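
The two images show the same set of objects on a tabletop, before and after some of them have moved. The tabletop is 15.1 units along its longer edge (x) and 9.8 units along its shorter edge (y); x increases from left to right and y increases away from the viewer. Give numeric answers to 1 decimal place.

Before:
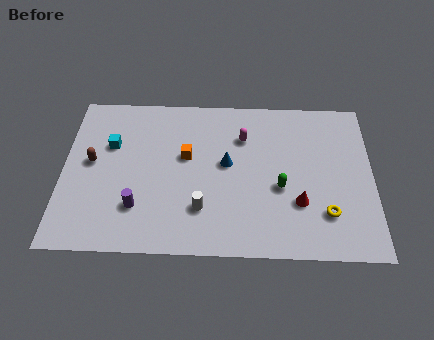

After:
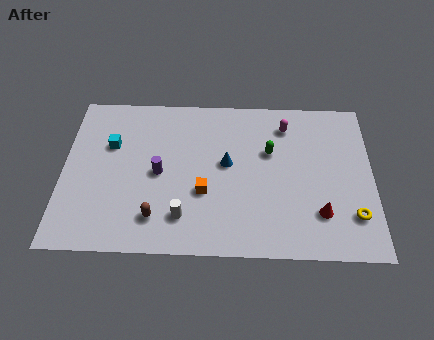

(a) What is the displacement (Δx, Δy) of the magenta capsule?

(2.1, 0.8)

The magenta capsule started near (8.8, 7.1) and ended near (10.9, 7.9).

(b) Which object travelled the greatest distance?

the brown capsule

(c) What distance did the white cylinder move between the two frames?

1.0

The white cylinder was near (6.8, 2.6) before and (5.9, 2.1) after, so it travelled √(0.9² + 0.5²) ≈ 1.0 units.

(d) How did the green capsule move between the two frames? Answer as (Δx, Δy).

(-0.5, 2.2)

The green capsule was at about (10.6, 4.0) and moved to about (10.1, 6.2).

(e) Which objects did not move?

the cyan cube and the blue cone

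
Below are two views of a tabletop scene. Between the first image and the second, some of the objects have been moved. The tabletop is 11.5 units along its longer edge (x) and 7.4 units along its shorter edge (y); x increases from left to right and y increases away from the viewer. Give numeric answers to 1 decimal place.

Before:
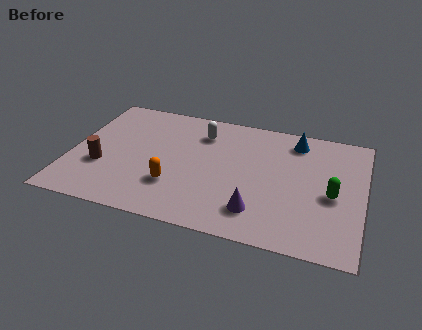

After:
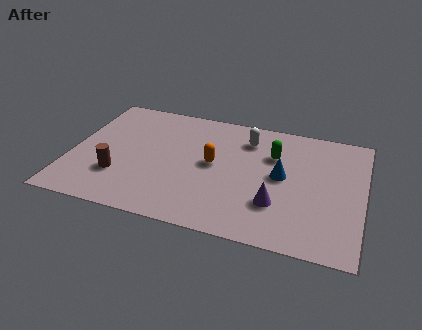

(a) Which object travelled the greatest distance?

the green capsule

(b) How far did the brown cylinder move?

0.8

The brown cylinder was near (1.3, 2.6) before and (2.0, 2.2) after, so it travelled √(0.7² + 0.4²) ≈ 0.8 units.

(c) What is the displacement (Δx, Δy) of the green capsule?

(-2.4, 1.8)

From the two frames, the green capsule sits at roughly (10.3, 3.3) before and (7.9, 5.1) after.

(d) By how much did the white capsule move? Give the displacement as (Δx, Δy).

(1.8, 0.1)

The white capsule was at about (5.0, 5.7) and moved to about (6.8, 5.8).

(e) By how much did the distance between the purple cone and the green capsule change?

-0.4

Before: roughly 3.3 units apart; after: 2.9. That's 0.4 units closer together.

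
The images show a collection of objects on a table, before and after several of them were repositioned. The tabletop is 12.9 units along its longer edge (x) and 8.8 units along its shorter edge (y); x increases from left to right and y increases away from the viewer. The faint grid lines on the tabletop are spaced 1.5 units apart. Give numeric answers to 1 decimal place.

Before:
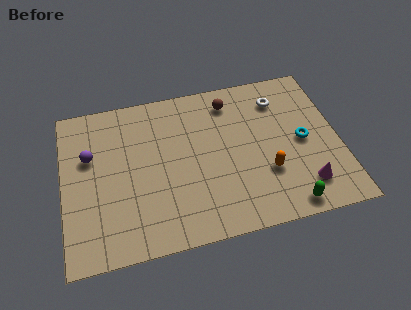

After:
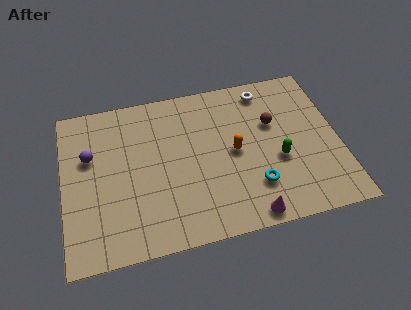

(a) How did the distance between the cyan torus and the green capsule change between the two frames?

-1.8

The distance was about 3.5 in the first image and 1.7 in the second, so they moved 1.8 units closer together.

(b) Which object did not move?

the purple sphere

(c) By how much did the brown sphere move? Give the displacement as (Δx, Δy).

(1.9, -1.7)

From the two frames, the brown sphere sits at roughly (8.0, 7.3) before and (9.9, 5.6) after.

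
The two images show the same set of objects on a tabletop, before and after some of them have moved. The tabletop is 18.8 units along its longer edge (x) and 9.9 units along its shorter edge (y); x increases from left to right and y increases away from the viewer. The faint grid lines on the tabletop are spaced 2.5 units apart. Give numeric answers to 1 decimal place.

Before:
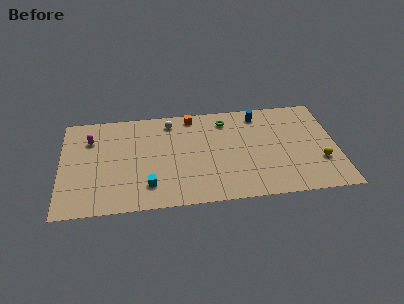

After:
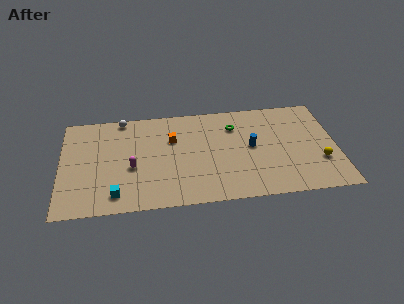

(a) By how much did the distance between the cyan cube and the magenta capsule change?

-3.6

Before: roughly 6.3 units apart; after: 2.7. That's 3.6 units closer together.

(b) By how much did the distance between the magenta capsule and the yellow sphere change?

-3.3

They were about 16.1 units apart before and 12.8 after — 3.3 units closer together.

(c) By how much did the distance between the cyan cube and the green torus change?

+2.0

The distance was about 8.0 in the first image and 10.0 in the second, so they moved 2.0 units further apart.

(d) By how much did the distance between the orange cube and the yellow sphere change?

+0.3

Before: roughly 10.3 units apart; after: 10.6. That's 0.3 units further apart.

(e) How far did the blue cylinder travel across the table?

3.3

From (13.6, 8.4) to (13.0, 5.2), the blue cylinder covered √(0.6² + 3.2²) ≈ 3.3 units.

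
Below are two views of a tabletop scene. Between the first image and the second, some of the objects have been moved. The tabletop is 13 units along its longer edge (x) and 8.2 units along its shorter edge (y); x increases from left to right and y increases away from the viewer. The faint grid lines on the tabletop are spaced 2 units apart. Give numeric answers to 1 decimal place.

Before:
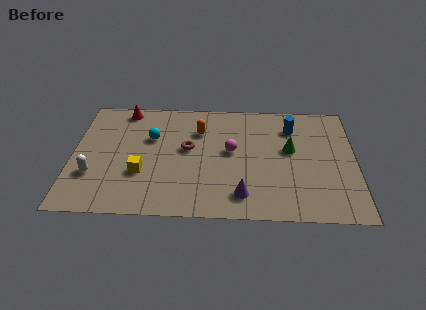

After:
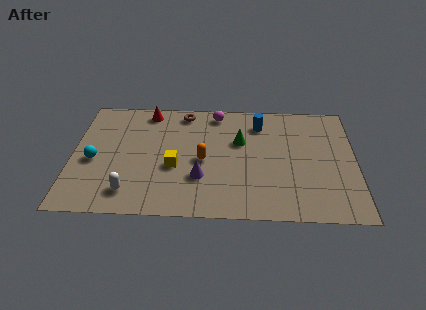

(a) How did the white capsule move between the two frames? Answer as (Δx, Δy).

(1.7, -1.1)

From the two frames, the white capsule sits at roughly (1.0, 2.6) before and (2.7, 1.5) after.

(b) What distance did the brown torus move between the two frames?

2.6

The brown torus moved from about (5.3, 4.6) to (5.1, 7.2), a distance of √(0.2² + 2.6²) ≈ 2.6.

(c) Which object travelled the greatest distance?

the cyan sphere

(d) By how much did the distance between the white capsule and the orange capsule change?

-1.8

They were about 5.8 units apart before and 4.0 after — 1.8 units closer together.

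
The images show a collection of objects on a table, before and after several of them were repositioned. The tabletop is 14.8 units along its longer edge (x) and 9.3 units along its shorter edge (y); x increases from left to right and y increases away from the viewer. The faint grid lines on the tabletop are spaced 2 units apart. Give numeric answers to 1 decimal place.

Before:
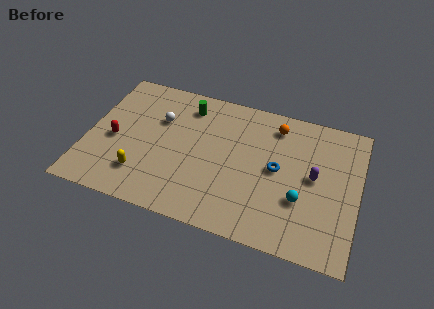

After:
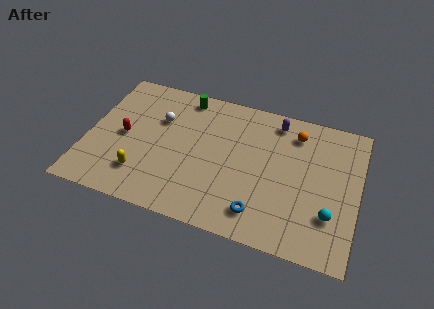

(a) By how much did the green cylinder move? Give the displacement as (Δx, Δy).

(-0.2, 0.6)

From the two frames, the green cylinder sits at roughly (5.2, 7.6) before and (5.0, 8.2) after.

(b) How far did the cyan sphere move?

1.7

From (11.8, 3.2) to (13.4, 2.7), the cyan sphere covered √(1.6² + 0.5²) ≈ 1.7 units.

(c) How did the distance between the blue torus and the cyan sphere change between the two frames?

+1.7

They were about 2.1 units apart before and 3.8 after — 1.7 units further apart.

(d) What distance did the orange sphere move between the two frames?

1.1

From (10.1, 7.7) to (11.2, 7.5), the orange sphere covered √(1.1² + 0.2²) ≈ 1.1 units.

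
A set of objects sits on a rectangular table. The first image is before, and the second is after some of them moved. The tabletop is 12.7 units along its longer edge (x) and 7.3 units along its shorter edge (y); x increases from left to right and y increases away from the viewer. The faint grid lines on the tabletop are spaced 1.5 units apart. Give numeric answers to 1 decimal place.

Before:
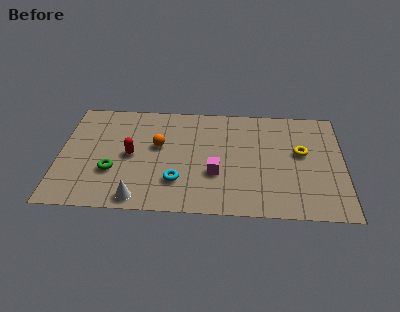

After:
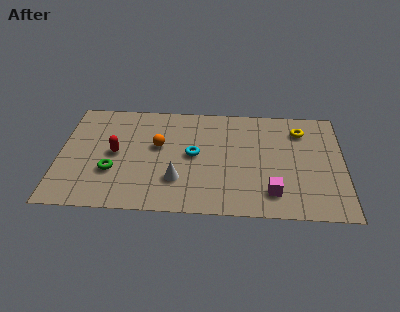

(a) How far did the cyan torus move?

1.9

The cyan torus was near (5.3, 2.0) before and (6.0, 3.8) after, so it travelled √(0.7² + 1.8²) ≈ 1.9 units.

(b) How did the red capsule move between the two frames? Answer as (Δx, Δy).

(-0.7, 0.1)

The red capsule was at about (3.2, 3.6) and moved to about (2.5, 3.7).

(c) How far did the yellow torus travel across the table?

1.5

The yellow torus moved from about (10.8, 4.2) to (10.8, 5.7), a distance of √(0.0² + 1.5²) ≈ 1.5.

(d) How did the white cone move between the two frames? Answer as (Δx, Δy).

(1.7, 1.3)

The white cone was at about (3.6, 0.8) and moved to about (5.3, 2.1).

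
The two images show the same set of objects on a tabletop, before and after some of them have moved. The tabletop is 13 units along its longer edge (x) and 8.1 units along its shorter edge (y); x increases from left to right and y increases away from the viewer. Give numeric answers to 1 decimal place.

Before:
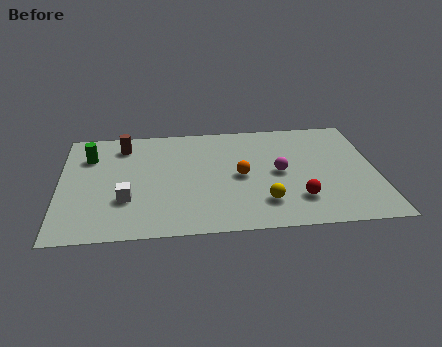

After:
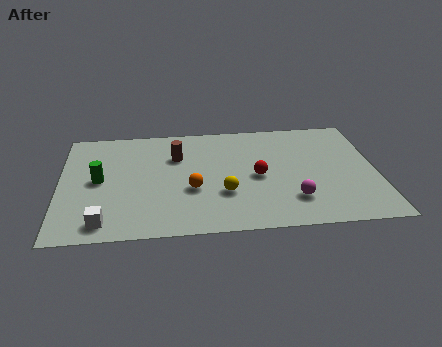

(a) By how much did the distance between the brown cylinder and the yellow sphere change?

-3.9

Before: roughly 7.4 units apart; after: 3.5. That's 3.9 units closer together.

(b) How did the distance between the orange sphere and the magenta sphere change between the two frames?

+2.6

Before: roughly 1.6 units apart; after: 4.2. That's 2.6 units further apart.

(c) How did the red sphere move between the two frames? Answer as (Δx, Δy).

(-1.6, 1.8)

From the two frames, the red sphere sits at roughly (9.7, 2.0) before and (8.1, 3.8) after.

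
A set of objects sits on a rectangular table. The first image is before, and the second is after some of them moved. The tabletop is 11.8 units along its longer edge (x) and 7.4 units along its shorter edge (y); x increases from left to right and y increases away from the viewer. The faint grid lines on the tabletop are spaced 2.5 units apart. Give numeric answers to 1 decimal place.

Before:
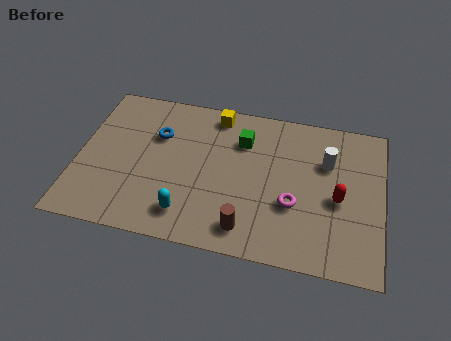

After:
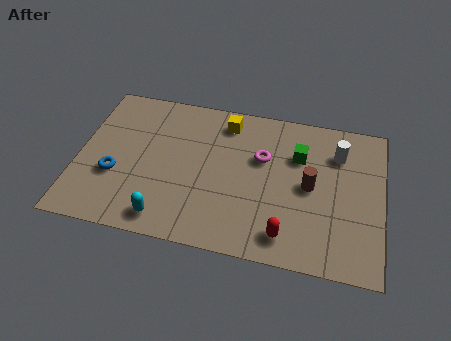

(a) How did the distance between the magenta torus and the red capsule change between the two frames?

+1.9

Before: roughly 1.8 units apart; after: 3.7. That's 1.9 units further apart.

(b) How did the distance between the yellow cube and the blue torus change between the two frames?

+2.7

They were about 2.7 units apart before and 5.4 after — 2.7 units further apart.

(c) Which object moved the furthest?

the brown cylinder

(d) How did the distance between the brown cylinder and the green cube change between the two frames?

-2.7

Before: roughly 4.2 units apart; after: 1.5. That's 2.7 units closer together.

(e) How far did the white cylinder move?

0.6

From (9.6, 5.0) to (10.0, 5.5), the white cylinder covered √(0.4² + 0.5²) ≈ 0.6 units.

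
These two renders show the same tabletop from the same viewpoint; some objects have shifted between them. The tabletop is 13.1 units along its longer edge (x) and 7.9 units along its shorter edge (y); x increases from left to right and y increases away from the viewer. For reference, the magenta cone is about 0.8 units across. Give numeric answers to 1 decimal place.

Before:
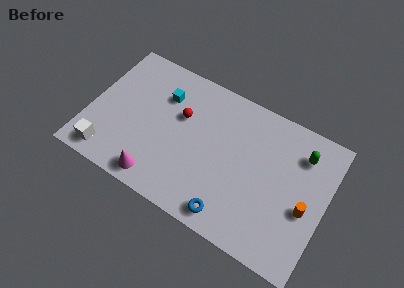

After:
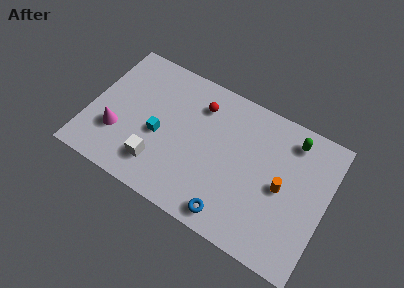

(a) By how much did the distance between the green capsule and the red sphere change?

-1.6

They were about 6.7 units apart before and 5.1 after — 1.6 units closer together.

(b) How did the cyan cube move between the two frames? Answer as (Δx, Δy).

(0.1, -2.3)

From the two frames, the cyan cube sits at roughly (3.8, 5.7) before and (3.9, 3.4) after.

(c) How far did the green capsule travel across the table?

0.8

From (11.5, 6.1) to (10.9, 6.6), the green capsule covered √(0.6² + 0.5²) ≈ 0.8 units.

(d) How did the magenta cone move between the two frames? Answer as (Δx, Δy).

(-2.5, 1.5)

The magenta cone was at about (4.2, 1.0) and moved to about (1.7, 2.5).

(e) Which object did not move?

the blue torus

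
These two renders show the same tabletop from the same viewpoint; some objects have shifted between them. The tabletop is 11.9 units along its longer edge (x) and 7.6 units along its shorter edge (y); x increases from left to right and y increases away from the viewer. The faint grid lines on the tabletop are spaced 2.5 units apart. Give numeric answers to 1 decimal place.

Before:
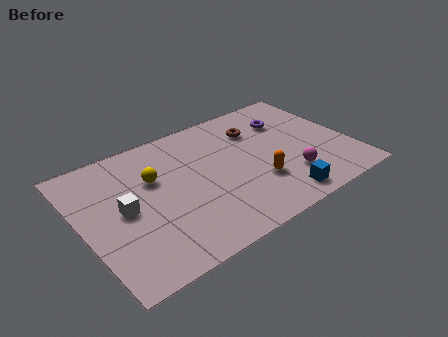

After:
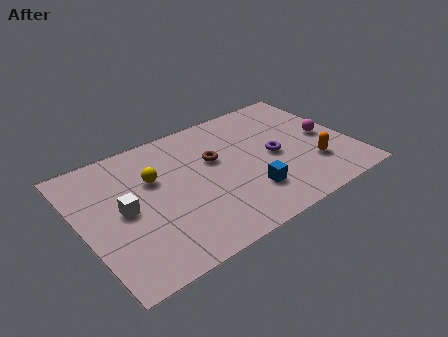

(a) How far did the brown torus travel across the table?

2.3

From (8.1, 5.6) to (6.0, 4.7), the brown torus covered √(2.1² + 0.9²) ≈ 2.3 units.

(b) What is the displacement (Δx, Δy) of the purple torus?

(-1.0, -1.9)

The purple torus started near (9.5, 5.5) and ended near (8.5, 3.6).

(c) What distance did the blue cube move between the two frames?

1.6

The blue cube was near (8.2, 1.0) before and (7.0, 2.0) after, so it travelled √(1.2² + 1.0²) ≈ 1.6 units.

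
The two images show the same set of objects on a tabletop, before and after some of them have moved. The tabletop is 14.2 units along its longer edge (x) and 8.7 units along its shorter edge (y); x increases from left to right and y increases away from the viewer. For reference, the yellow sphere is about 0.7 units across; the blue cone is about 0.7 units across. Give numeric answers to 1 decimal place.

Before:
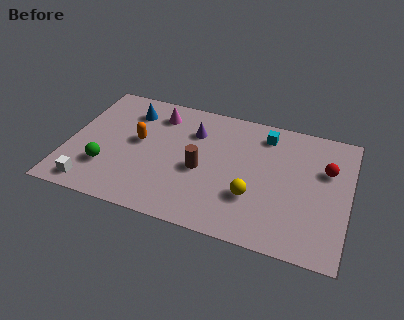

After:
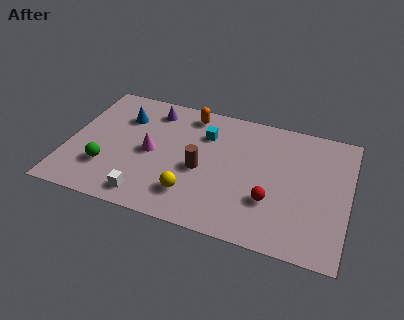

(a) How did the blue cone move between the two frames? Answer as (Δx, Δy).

(-0.3, -0.5)

From the two frames, the blue cone sits at roughly (2.9, 6.8) before and (2.6, 6.3) after.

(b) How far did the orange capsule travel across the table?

3.6

The orange capsule moved from about (3.5, 4.8) to (5.9, 7.5), a distance of √(2.4² + 2.7²) ≈ 3.6.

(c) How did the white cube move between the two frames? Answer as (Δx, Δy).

(2.8, 0.1)

The white cube started near (1.5, 1.1) and ended near (4.3, 1.2).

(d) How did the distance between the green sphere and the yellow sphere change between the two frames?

-3.0

They were about 7.4 units apart before and 4.4 after — 3.0 units closer together.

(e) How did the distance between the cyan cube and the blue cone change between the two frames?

-2.7

The distance was about 6.9 in the first image and 4.2 in the second, so they moved 2.7 units closer together.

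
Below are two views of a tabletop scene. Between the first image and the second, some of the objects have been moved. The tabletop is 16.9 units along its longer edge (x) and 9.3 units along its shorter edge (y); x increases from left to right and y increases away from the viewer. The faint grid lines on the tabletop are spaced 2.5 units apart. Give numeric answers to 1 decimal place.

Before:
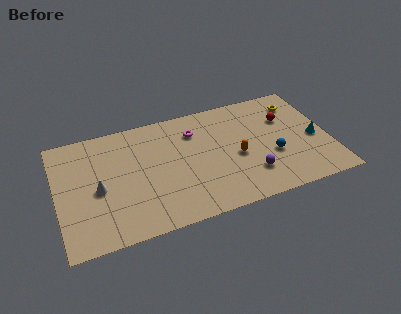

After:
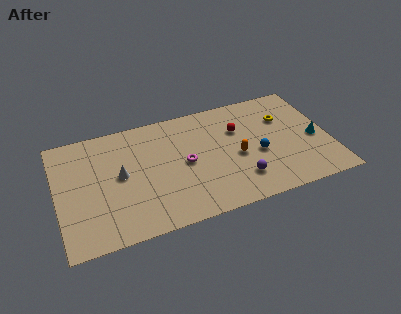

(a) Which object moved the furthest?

the red sphere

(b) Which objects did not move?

the orange capsule and the cyan cone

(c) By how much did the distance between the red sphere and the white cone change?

-4.5

Before: roughly 12.1 units apart; after: 7.6. That's 4.5 units closer together.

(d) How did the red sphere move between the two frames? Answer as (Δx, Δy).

(-3.0, 0.0)

From the two frames, the red sphere sits at roughly (14.4, 6.3) before and (11.4, 6.3) after.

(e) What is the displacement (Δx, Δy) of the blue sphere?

(-0.9, 0.4)

The blue sphere started near (13.3, 3.5) and ended near (12.4, 3.9).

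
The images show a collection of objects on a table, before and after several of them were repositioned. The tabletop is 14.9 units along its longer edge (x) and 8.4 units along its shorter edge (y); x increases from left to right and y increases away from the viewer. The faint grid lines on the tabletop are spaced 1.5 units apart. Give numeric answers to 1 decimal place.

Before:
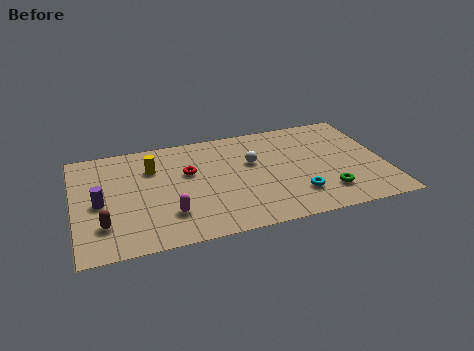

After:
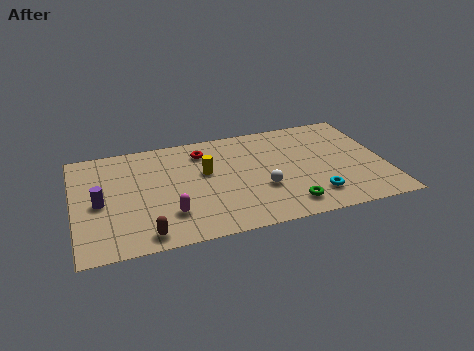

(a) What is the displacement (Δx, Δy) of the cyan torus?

(0.8, -0.3)

The cyan torus started near (10.5, 2.1) and ended near (11.3, 1.8).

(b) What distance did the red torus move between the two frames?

1.7

The red torus was near (5.5, 5.2) before and (6.3, 6.7) after, so it travelled √(0.8² + 1.5²) ≈ 1.7 units.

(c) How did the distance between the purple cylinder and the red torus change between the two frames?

+1.3

Before: roughly 4.5 units apart; after: 5.8. That's 1.3 units further apart.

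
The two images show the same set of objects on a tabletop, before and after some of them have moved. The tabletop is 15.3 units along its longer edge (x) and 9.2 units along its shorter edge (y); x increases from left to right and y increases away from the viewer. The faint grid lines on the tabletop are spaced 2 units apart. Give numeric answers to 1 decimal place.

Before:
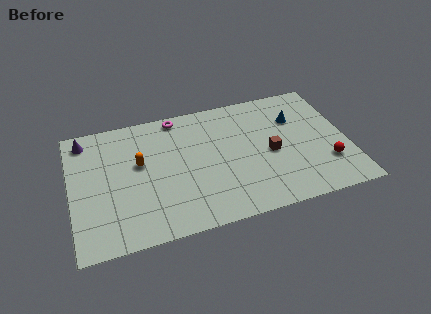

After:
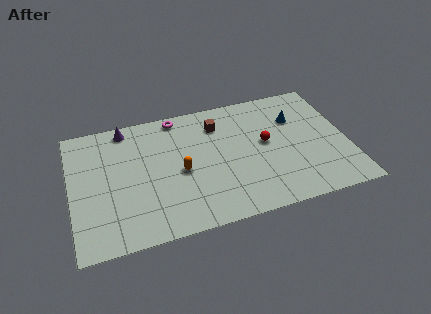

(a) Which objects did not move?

the blue cone and the magenta torus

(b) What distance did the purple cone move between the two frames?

2.3

The purple cone was near (0.9, 7.9) before and (3.2, 8.2) after, so it travelled √(2.3² + 0.3²) ≈ 2.3 units.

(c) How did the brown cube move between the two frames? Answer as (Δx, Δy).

(-2.7, 2.9)

From the two frames, the brown cube sits at roughly (11.0, 4.2) before and (8.3, 7.1) after.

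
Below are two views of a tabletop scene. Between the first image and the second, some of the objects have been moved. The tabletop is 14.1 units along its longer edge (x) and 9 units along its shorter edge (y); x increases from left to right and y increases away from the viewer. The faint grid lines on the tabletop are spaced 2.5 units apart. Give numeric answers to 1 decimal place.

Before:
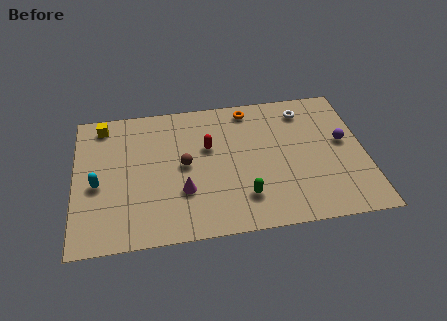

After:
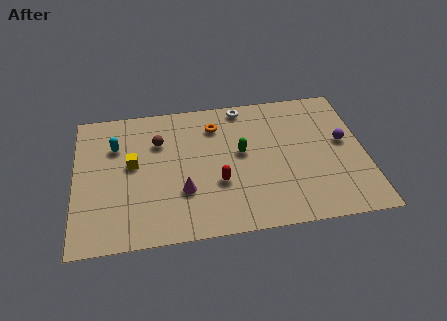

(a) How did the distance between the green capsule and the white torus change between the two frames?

-3.1

The distance was about 6.2 in the first image and 3.1 in the second, so they moved 3.1 units closer together.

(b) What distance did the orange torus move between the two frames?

1.9

From (8.6, 7.9) to (6.9, 7.0), the orange torus covered √(1.7² + 0.9²) ≈ 1.9 units.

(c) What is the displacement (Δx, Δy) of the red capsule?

(0.4, -2.4)

The red capsule started near (6.5, 5.6) and ended near (6.9, 3.2).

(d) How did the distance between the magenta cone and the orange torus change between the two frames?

-1.6

Before: roughly 6.0 units apart; after: 4.4. That's 1.6 units closer together.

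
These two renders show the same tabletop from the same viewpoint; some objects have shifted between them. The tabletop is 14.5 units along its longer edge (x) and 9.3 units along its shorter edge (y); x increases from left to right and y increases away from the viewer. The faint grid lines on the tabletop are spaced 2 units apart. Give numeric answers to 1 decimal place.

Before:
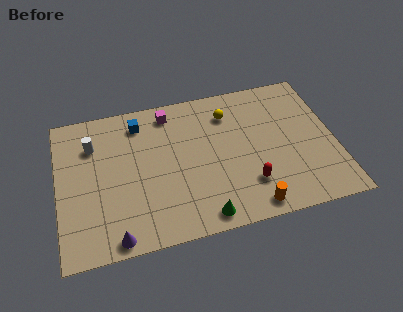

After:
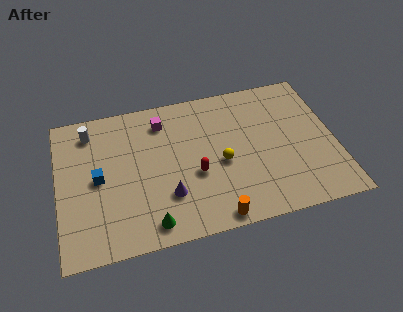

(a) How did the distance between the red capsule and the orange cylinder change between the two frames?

+1.6

The distance was about 1.4 in the first image and 3.0 in the second, so they moved 1.6 units further apart.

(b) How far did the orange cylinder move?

1.9

From (9.8, 1.0) to (7.9, 0.8), the orange cylinder covered √(1.9² + 0.2²) ≈ 1.9 units.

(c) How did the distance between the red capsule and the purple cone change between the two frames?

-5.4

They were about 7.2 units apart before and 1.8 after — 5.4 units closer together.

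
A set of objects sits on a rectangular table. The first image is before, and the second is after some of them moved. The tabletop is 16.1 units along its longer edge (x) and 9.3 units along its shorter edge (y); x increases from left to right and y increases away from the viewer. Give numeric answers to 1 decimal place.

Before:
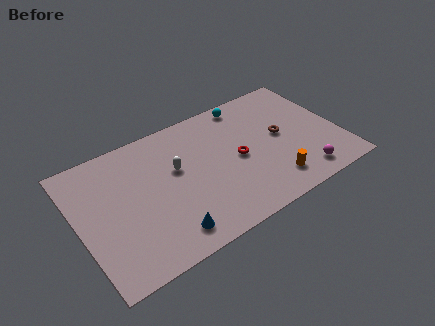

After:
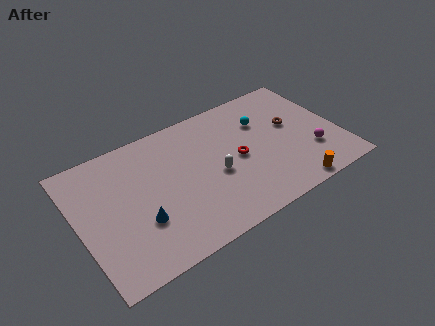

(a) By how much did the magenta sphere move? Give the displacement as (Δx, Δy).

(0.9, 1.4)

The magenta sphere was at about (13.3, 1.4) and moved to about (14.2, 2.8).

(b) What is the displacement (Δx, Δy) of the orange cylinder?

(1.0, -1.0)

The orange cylinder started near (11.5, 1.8) and ended near (12.5, 0.8).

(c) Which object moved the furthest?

the white capsule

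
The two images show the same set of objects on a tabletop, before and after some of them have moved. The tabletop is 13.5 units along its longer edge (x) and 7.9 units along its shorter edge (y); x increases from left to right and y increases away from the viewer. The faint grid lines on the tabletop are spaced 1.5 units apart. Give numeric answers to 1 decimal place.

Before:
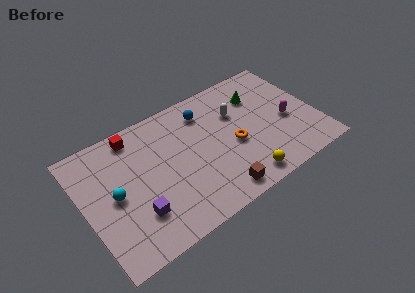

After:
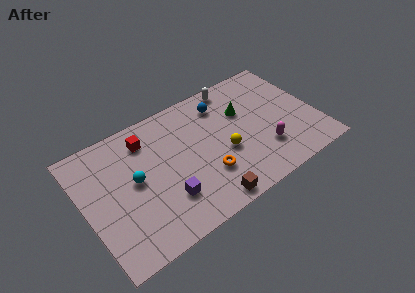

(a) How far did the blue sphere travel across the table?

1.0

From (7.4, 6.3) to (8.4, 6.3), the blue sphere covered √(1.0² + 0.0²) ≈ 1.0 units.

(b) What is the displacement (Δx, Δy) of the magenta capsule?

(-1.6, -1.2)

The magenta capsule started near (11.8, 3.4) and ended near (10.2, 2.2).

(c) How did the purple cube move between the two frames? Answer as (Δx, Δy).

(1.7, 0.0)

The purple cube started near (2.7, 2.2) and ended near (4.4, 2.2).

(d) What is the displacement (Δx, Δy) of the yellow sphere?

(-0.7, 2.2)

From the two frames, the yellow sphere sits at roughly (8.7, 1.0) before and (8.0, 3.2) after.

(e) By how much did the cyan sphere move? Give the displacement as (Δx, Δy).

(1.2, 0.3)

From the two frames, the cyan sphere sits at roughly (1.7, 3.9) before and (2.9, 4.2) after.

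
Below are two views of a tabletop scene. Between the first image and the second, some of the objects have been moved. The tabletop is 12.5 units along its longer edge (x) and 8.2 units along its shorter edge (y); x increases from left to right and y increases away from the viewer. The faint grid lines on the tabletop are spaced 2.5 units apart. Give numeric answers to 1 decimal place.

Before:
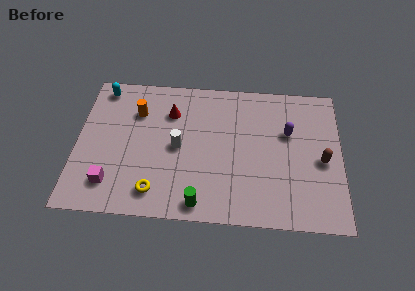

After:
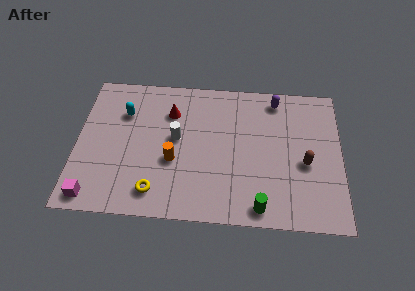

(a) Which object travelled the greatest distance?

the orange cylinder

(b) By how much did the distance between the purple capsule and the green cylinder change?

+0.3

The distance was about 5.9 in the first image and 6.2 in the second, so they moved 0.3 units further apart.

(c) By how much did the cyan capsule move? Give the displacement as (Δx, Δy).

(1.1, -1.4)

The cyan capsule started near (1.1, 7.2) and ended near (2.2, 5.8).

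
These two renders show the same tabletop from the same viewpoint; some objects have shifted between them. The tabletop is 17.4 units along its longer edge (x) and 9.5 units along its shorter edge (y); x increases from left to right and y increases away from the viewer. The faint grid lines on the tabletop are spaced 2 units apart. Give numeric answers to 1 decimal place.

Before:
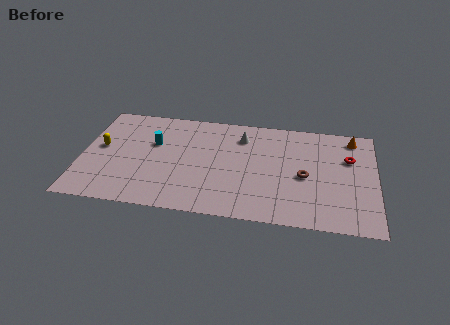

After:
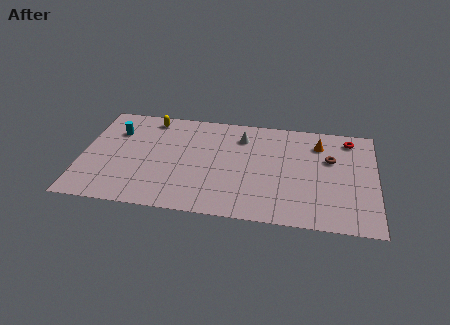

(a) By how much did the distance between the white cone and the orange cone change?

-2.0

Before: roughly 6.6 units apart; after: 4.6. That's 2.0 units closer together.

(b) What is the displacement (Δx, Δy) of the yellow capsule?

(2.8, 3.1)

The yellow capsule started near (1.1, 5.2) and ended near (3.9, 8.3).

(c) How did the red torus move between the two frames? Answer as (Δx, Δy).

(0.0, 1.8)

From the two frames, the red torus sits at roughly (15.8, 6.3) before and (15.8, 8.1) after.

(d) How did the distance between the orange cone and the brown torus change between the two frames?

-3.3

The distance was about 4.8 in the first image and 1.5 in the second, so they moved 3.3 units closer together.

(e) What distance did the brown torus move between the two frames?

2.3

From (13.2, 4.3) to (14.7, 6.1), the brown torus covered √(1.5² + 1.8²) ≈ 2.3 units.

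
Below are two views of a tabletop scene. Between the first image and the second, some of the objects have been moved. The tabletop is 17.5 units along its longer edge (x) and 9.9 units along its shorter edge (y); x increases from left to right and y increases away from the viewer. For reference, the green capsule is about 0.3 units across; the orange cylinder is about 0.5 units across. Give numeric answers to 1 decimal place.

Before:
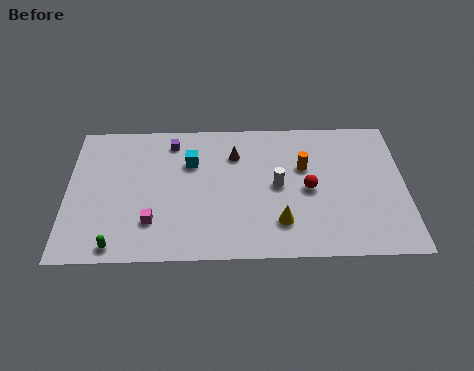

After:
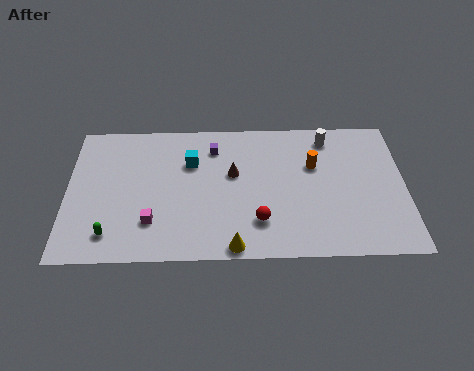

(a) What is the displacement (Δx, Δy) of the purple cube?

(2.2, -0.5)

The purple cube was at about (5.4, 8.3) and moved to about (7.6, 7.8).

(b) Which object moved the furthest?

the white cylinder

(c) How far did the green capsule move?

0.9

The green capsule was near (2.6, 1.0) before and (2.3, 1.8) after, so it travelled √(0.3² + 0.8²) ≈ 0.9 units.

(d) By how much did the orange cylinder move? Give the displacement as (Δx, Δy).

(0.5, 0.1)

The orange cylinder started near (12.3, 6.3) and ended near (12.8, 6.4).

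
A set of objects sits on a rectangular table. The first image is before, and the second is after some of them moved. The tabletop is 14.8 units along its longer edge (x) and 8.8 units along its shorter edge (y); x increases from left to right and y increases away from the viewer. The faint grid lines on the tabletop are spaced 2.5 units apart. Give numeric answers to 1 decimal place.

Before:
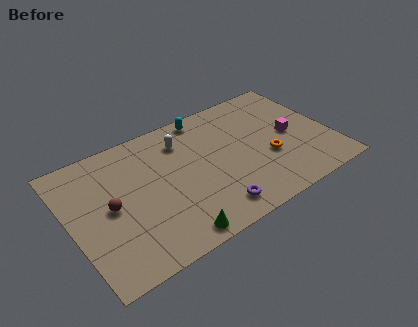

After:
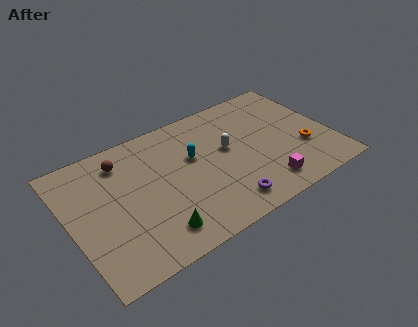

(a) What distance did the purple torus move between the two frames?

0.7

From (7.5, 1.4) to (8.2, 1.4), the purple torus covered √(0.7² + 0.0²) ≈ 0.7 units.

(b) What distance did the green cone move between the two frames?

1.1

From (5.1, 0.9) to (4.3, 1.6), the green cone covered √(0.8² + 0.7²) ≈ 1.1 units.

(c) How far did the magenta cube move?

3.5

The magenta cube moved from about (12.6, 4.3) to (10.5, 1.5), a distance of √(2.1² + 2.8²) ≈ 3.5.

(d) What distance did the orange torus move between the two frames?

2.0

The orange torus moved from about (11.1, 3.3) to (13.1, 3.0), a distance of √(2.0² + 0.3²) ≈ 2.0.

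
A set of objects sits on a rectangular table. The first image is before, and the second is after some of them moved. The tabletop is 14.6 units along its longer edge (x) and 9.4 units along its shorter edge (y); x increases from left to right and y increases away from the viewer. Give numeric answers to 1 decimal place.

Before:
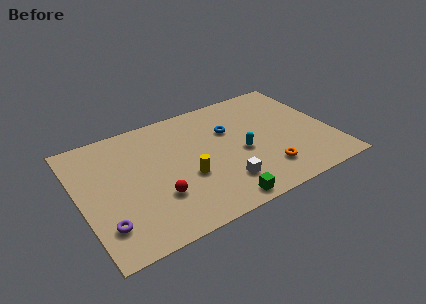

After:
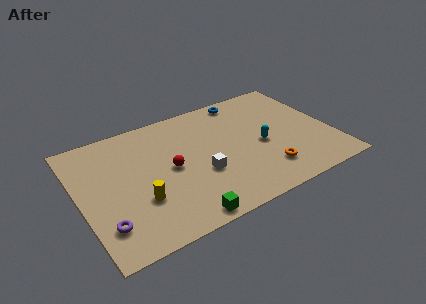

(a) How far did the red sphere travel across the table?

2.1

From (4.2, 2.9) to (5.2, 4.7), the red sphere covered √(1.0² + 1.8²) ≈ 2.1 units.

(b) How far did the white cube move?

1.7

The white cube moved from about (7.9, 2.2) to (6.8, 3.5), a distance of √(1.1² + 1.3²) ≈ 1.7.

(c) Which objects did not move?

the purple torus and the orange torus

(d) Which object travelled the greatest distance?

the yellow cylinder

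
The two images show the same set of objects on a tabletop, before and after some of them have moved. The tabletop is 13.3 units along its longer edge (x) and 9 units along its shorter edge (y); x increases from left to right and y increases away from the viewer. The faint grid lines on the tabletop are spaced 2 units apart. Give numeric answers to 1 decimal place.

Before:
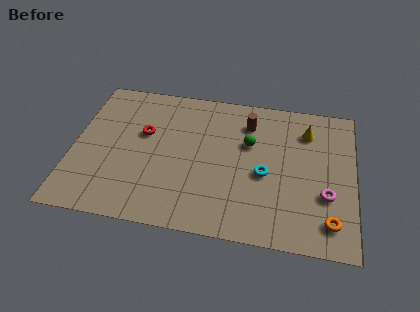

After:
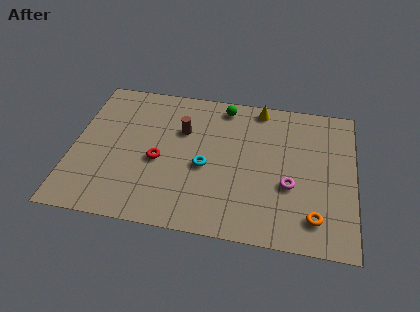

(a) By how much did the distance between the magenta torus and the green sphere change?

+1.1

Before: roughly 4.5 units apart; after: 5.6. That's 1.1 units further apart.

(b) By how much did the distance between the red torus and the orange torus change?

-2.0

Before: roughly 9.7 units apart; after: 7.7. That's 2.0 units closer together.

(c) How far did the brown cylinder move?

3.3

The brown cylinder moved from about (8.2, 7.0) to (5.1, 6.0), a distance of √(3.1² + 1.0²) ≈ 3.3.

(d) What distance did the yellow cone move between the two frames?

2.6

The yellow cone moved from about (11.0, 6.9) to (8.7, 8.1), a distance of √(2.3² + 1.2²) ≈ 2.6.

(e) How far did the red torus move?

1.8

From (3.3, 5.5) to (4.1, 3.9), the red torus covered √(0.8² + 1.6²) ≈ 1.8 units.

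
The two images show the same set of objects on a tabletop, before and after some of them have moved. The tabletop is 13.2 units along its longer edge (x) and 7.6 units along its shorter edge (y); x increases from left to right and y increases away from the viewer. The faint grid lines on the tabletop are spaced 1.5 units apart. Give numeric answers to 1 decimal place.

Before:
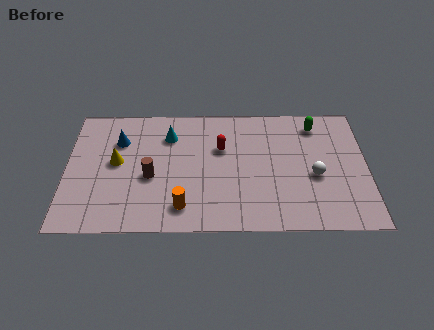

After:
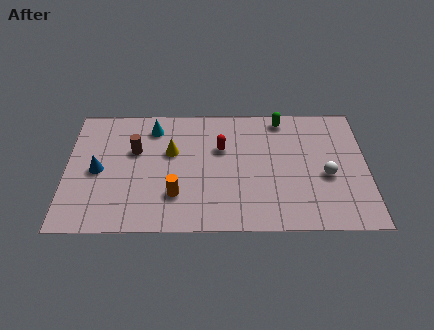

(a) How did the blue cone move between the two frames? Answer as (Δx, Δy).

(-0.9, -1.8)

The blue cone started near (2.3, 5.4) and ended near (1.4, 3.6).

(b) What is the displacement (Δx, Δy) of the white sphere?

(0.5, 0.0)

The white sphere was at about (10.9, 3.2) and moved to about (11.4, 3.2).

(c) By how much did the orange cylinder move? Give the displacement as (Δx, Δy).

(-0.3, 0.7)

The orange cylinder was at about (5.1, 1.4) and moved to about (4.8, 2.1).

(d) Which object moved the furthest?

the yellow cone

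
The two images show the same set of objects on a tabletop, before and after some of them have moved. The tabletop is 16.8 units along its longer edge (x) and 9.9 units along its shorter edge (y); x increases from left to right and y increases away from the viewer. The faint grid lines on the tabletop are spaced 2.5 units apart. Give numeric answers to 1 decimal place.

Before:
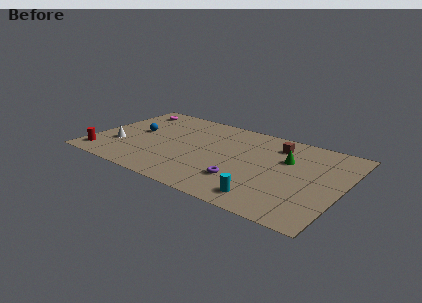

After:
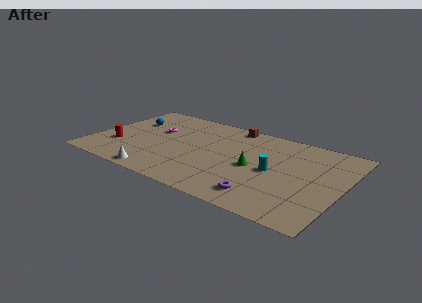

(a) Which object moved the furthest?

the white cone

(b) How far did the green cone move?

2.7

The green cone moved from about (12.9, 6.5) to (11.0, 4.6), a distance of √(1.9² + 1.9²) ≈ 2.7.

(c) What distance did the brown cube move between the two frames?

3.5

The brown cube was near (12.0, 7.9) before and (8.7, 9.0) after, so it travelled √(3.3² + 1.1²) ≈ 3.5 units.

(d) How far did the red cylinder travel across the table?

1.8

The red cylinder was near (1.0, 1.5) before and (1.8, 3.1) after, so it travelled √(0.8² + 1.6²) ≈ 1.8 units.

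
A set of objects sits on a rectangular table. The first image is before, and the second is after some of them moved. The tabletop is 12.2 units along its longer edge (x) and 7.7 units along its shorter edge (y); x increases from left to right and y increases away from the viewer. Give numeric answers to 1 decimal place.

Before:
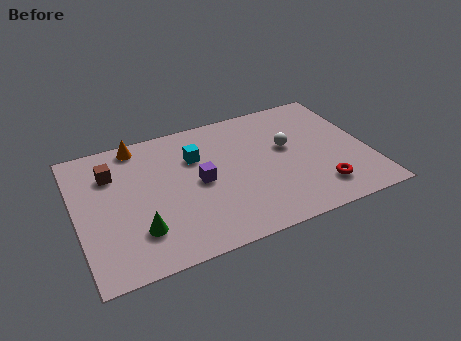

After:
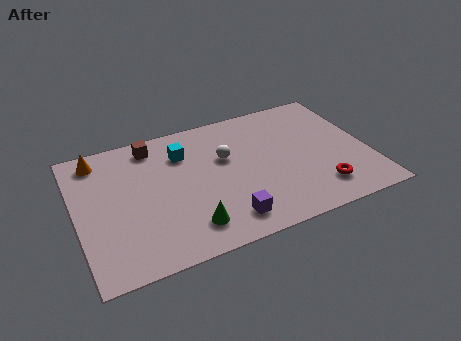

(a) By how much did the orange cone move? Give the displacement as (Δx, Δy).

(-1.7, -0.3)

From the two frames, the orange cone sits at roughly (2.8, 6.9) before and (1.1, 6.6) after.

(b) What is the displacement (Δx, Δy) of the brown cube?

(1.8, 1.0)

The brown cube was at about (1.6, 5.6) and moved to about (3.4, 6.6).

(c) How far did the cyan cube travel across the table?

0.6

From (5.1, 5.3) to (4.6, 5.7), the cyan cube covered √(0.5² + 0.4²) ≈ 0.6 units.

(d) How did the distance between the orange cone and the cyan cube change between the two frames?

+0.8

They were about 2.8 units apart before and 3.6 after — 0.8 units further apart.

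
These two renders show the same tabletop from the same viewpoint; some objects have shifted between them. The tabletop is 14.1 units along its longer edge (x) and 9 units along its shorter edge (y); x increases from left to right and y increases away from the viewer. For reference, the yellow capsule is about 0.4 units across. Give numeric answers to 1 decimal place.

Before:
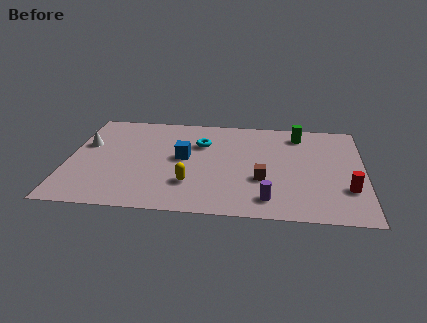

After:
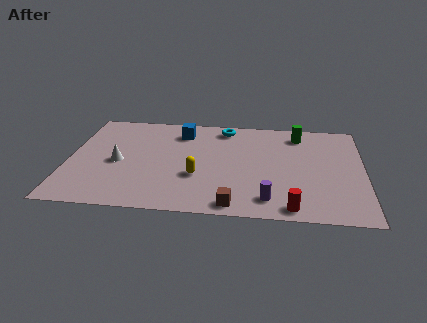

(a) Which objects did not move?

the purple cylinder and the green cylinder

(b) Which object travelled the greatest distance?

the red cylinder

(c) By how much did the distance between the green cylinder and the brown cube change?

+2.6

Before: roughly 4.6 units apart; after: 7.2. That's 2.6 units further apart.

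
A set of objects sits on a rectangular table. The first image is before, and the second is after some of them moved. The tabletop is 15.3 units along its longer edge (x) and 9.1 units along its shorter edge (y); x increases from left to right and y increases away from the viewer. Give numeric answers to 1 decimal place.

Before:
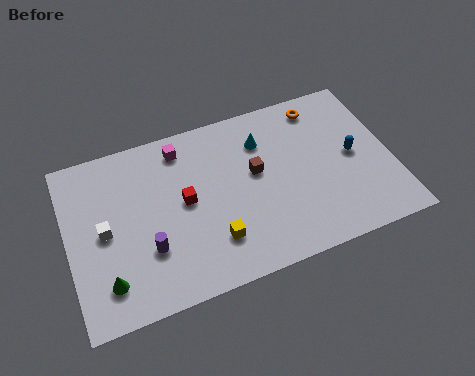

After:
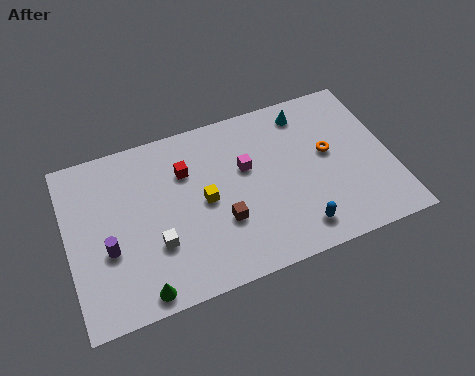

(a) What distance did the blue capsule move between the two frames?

4.3

From (13.5, 4.6) to (10.5, 1.5), the blue capsule covered √(3.0² + 3.1²) ≈ 4.3 units.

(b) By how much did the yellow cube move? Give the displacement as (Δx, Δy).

(-0.2, 2.2)

The yellow cube was at about (6.6, 2.3) and moved to about (6.4, 4.5).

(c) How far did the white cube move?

2.7

The white cube was near (1.7, 4.5) before and (4.0, 3.0) after, so it travelled √(2.3² + 1.5²) ≈ 2.7 units.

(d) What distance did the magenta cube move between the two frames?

3.6

The magenta cube was near (5.6, 7.7) before and (8.5, 5.6) after, so it travelled √(2.9² + 2.1²) ≈ 3.6 units.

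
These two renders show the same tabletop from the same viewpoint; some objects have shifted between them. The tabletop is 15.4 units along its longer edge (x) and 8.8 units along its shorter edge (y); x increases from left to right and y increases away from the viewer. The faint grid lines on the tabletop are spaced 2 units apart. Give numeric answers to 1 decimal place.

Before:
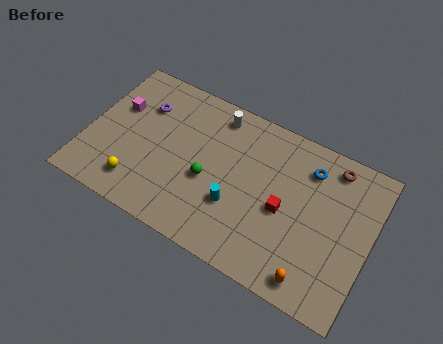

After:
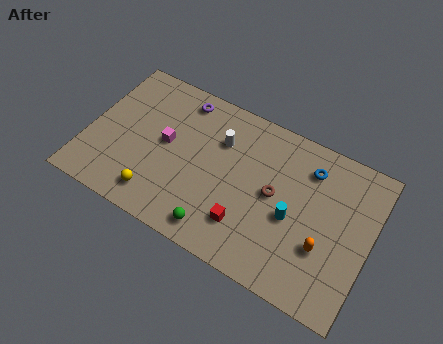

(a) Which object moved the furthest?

the brown torus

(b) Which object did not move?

the blue torus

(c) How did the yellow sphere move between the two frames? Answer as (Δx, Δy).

(1.1, -0.2)

The yellow sphere was at about (3.1, 1.7) and moved to about (4.2, 1.5).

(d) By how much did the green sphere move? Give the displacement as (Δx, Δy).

(0.9, -2.5)

The green sphere started near (6.7, 3.7) and ended near (7.6, 1.2).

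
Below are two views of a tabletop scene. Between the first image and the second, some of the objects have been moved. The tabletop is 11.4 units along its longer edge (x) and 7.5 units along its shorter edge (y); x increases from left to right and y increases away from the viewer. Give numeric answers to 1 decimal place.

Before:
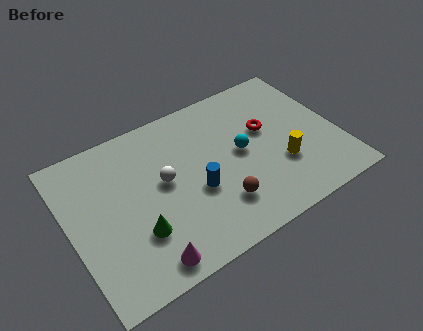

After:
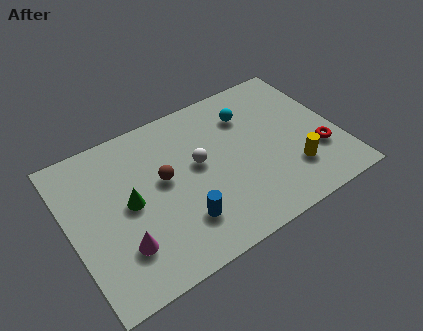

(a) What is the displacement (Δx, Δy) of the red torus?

(1.9, -2.1)

From the two frames, the red torus sits at roughly (8.5, 4.5) before and (10.4, 2.4) after.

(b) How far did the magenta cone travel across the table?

1.4

From (2.7, 0.9) to (1.9, 2.0), the magenta cone covered √(0.8² + 1.1²) ≈ 1.4 units.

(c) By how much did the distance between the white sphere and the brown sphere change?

-1.5

The distance was about 3.0 in the first image and 1.5 in the second, so they moved 1.5 units closer together.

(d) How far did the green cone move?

1.5

The green cone moved from about (2.6, 2.3) to (2.5, 3.8), a distance of √(0.1² + 1.5²) ≈ 1.5.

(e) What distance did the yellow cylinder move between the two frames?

0.6

The yellow cylinder was near (8.8, 2.5) before and (9.2, 2.0) after, so it travelled √(0.4² + 0.5²) ≈ 0.6 units.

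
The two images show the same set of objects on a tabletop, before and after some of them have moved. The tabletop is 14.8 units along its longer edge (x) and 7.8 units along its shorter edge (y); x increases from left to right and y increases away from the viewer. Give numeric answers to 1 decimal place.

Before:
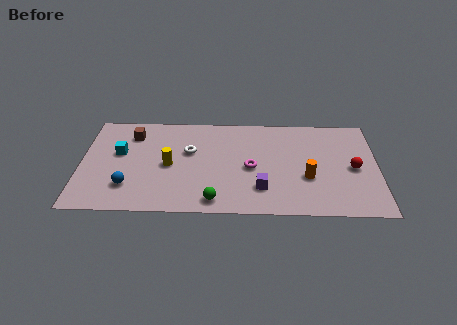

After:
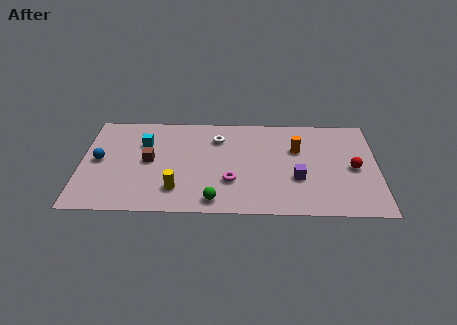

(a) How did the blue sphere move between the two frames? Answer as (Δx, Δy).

(-1.5, 2.0)

The blue sphere was at about (2.4, 2.0) and moved to about (0.9, 4.0).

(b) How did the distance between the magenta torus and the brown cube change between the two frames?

-2.1

They were about 6.5 units apart before and 4.4 after — 2.1 units closer together.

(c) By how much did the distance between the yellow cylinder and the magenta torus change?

-1.3

The distance was about 4.1 in the first image and 2.8 in the second, so they moved 1.3 units closer together.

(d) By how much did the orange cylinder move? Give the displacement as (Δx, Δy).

(-0.5, 2.2)

The orange cylinder was at about (11.3, 2.9) and moved to about (10.8, 5.1).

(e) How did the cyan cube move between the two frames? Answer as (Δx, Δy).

(1.2, 0.8)

From the two frames, the cyan cube sits at roughly (1.9, 4.6) before and (3.1, 5.4) after.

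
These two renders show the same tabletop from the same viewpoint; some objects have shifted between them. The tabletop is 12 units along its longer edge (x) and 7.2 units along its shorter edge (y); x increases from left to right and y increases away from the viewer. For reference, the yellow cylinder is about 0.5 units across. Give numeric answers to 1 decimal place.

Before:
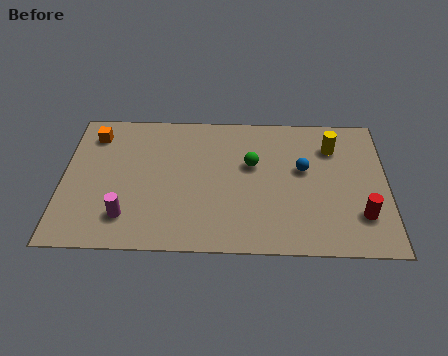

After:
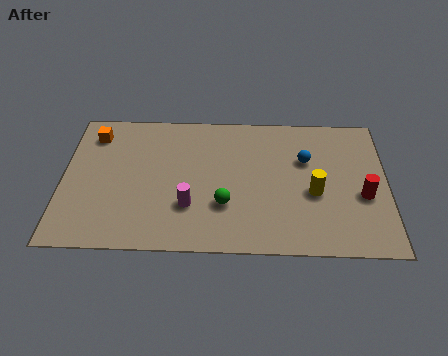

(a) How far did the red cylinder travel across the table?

1.0

The red cylinder was near (11.0, 1.9) before and (11.1, 2.9) after, so it travelled √(0.1² + 1.0²) ≈ 1.0 units.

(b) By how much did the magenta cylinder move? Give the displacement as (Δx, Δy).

(2.3, 0.6)

The magenta cylinder started near (2.4, 1.6) and ended near (4.7, 2.2).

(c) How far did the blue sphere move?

0.5

The blue sphere moved from about (8.9, 4.2) to (9.0, 4.7), a distance of √(0.1² + 0.5²) ≈ 0.5.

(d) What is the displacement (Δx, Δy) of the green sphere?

(-1.0, -2.1)

The green sphere was at about (7.0, 4.4) and moved to about (6.0, 2.3).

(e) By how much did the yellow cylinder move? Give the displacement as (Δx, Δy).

(-0.7, -2.4)

From the two frames, the yellow cylinder sits at roughly (10.0, 5.4) before and (9.3, 3.0) after.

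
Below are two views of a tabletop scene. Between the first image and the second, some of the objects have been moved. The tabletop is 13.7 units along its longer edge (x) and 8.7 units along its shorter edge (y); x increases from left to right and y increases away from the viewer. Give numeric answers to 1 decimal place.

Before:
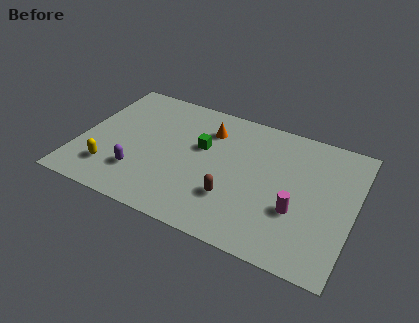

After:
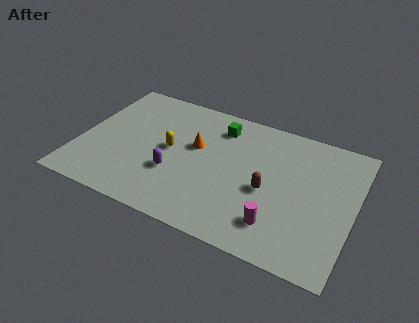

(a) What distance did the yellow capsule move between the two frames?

3.7

The yellow capsule moved from about (1.8, 2.0) to (4.5, 4.5), a distance of √(2.7² + 2.5²) ≈ 3.7.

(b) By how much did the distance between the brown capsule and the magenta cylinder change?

-1.1

They were about 3.1 units apart before and 2.0 after — 1.1 units closer together.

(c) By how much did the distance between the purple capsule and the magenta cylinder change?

-2.4

The distance was about 7.8 in the first image and 5.4 in the second, so they moved 2.4 units closer together.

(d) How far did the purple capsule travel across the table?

1.8

The purple capsule moved from about (3.2, 2.3) to (4.9, 3.0), a distance of √(1.7² + 0.7²) ≈ 1.8.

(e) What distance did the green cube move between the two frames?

1.8

From (6.0, 5.3) to (6.7, 7.0), the green cube covered √(0.7² + 1.7²) ≈ 1.8 units.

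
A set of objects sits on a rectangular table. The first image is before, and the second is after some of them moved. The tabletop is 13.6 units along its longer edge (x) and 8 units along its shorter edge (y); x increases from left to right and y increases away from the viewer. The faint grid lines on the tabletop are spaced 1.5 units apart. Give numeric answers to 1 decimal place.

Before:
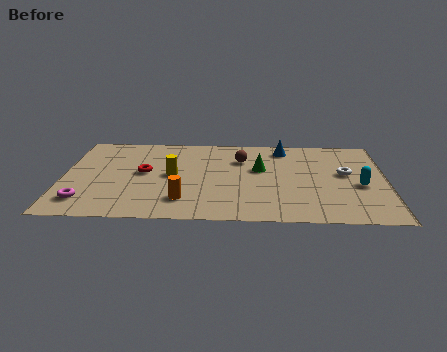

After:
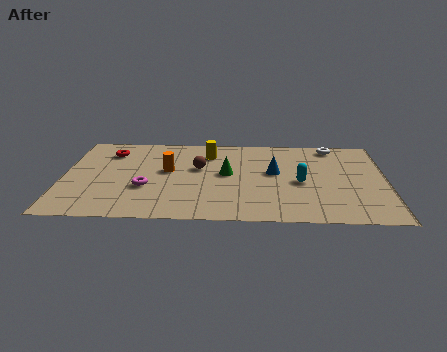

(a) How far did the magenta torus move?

2.8

The magenta torus moved from about (1.0, 1.6) to (3.5, 2.9), a distance of √(2.5² + 1.3²) ≈ 2.8.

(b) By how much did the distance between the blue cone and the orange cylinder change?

-2.0

Before: roughly 6.5 units apart; after: 4.5. That's 2.0 units closer together.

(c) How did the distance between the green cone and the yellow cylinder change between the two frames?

-1.7

The distance was about 3.8 in the first image and 2.1 in the second, so they moved 1.7 units closer together.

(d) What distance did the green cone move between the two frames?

1.5

The green cone was near (8.3, 4.8) before and (6.9, 4.3) after, so it travelled √(1.4² + 0.5²) ≈ 1.5 units.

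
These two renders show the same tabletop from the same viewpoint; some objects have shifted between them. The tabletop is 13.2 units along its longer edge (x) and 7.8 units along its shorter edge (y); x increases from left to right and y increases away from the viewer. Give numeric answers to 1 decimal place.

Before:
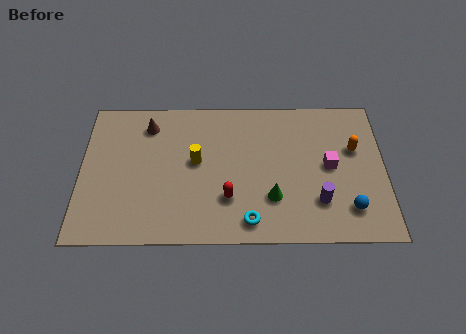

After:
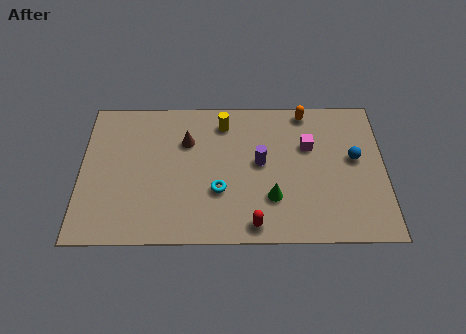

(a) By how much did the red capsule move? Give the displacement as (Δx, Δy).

(1.1, -1.4)

From the two frames, the red capsule sits at roughly (6.4, 2.3) before and (7.5, 0.9) after.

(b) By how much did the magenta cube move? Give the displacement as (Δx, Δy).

(-0.9, 1.1)

The magenta cube was at about (10.8, 4.0) and moved to about (9.9, 5.1).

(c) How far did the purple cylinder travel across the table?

3.3

The purple cylinder was near (10.3, 2.1) before and (7.8, 4.2) after, so it travelled √(2.5² + 2.1²) ≈ 3.3 units.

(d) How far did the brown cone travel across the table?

1.9

From (2.9, 6.3) to (4.6, 5.4), the brown cone covered √(1.7² + 0.9²) ≈ 1.9 units.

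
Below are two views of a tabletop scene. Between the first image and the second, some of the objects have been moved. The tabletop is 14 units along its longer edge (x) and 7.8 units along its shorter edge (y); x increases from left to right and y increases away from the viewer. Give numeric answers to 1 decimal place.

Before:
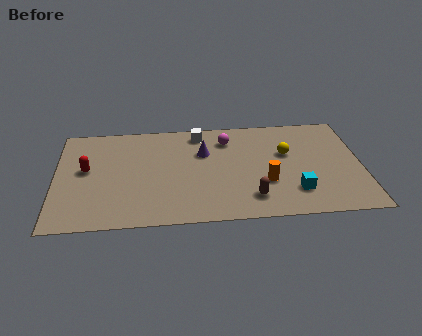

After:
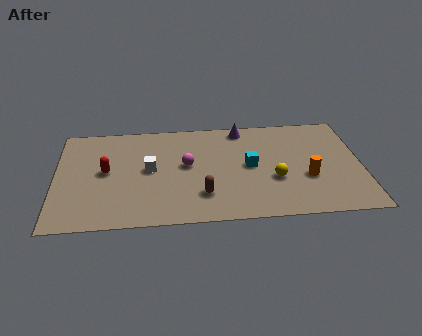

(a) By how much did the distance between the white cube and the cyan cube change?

-1.8

Before: roughly 6.4 units apart; after: 4.6. That's 1.8 units closer together.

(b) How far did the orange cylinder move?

1.9

The orange cylinder moved from about (9.6, 2.7) to (11.5, 2.9), a distance of √(1.9² + 0.2²) ≈ 1.9.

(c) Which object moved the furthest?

the white cube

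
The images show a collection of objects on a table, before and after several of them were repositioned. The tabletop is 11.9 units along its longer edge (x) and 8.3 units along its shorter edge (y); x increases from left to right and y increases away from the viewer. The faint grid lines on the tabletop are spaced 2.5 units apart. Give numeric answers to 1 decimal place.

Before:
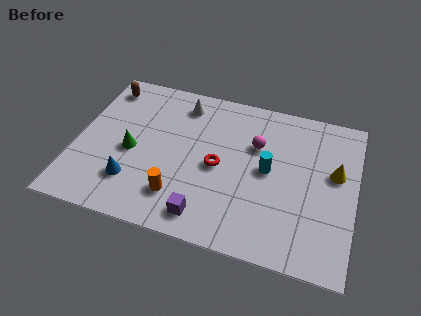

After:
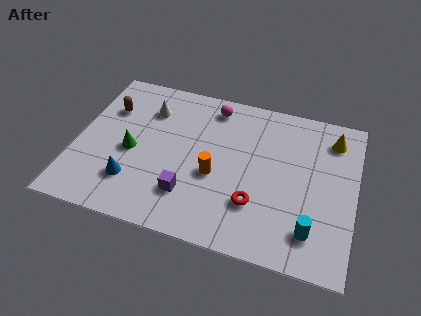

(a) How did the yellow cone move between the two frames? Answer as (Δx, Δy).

(-0.2, 1.8)

The yellow cone started near (11.0, 4.9) and ended near (10.8, 6.7).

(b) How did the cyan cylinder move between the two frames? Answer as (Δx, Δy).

(2.0, -2.6)

From the two frames, the cyan cylinder sits at roughly (8.2, 4.3) before and (10.2, 1.7) after.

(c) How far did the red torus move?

2.3

The red torus was near (6.1, 3.9) before and (7.8, 2.4) after, so it travelled √(1.7² + 1.5²) ≈ 2.3 units.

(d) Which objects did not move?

the green cone and the blue cone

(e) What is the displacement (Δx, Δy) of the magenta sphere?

(-2.0, 1.6)

The magenta sphere was at about (7.6, 5.5) and moved to about (5.6, 7.1).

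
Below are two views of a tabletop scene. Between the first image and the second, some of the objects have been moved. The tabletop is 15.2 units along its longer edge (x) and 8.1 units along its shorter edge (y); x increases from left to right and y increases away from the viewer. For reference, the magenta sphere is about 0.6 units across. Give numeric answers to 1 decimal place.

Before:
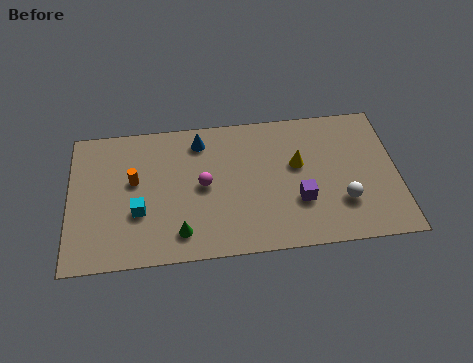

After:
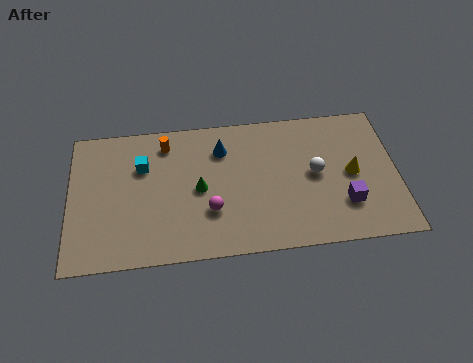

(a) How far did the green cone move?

2.6

The green cone was near (5.1, 1.5) before and (6.0, 3.9) after, so it travelled √(0.9² + 2.4²) ≈ 2.6 units.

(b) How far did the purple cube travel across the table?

2.1

From (10.6, 2.7) to (12.7, 2.3), the purple cube covered √(2.1² + 0.4²) ≈ 2.1 units.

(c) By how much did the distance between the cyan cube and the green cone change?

+0.7

They were about 2.4 units apart before and 3.1 after — 0.7 units further apart.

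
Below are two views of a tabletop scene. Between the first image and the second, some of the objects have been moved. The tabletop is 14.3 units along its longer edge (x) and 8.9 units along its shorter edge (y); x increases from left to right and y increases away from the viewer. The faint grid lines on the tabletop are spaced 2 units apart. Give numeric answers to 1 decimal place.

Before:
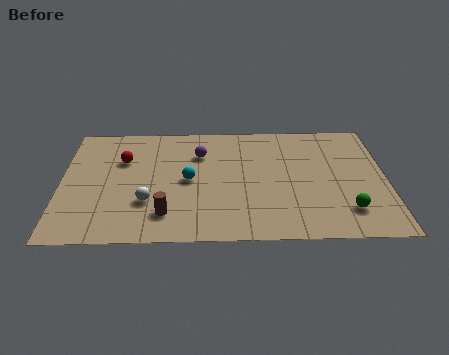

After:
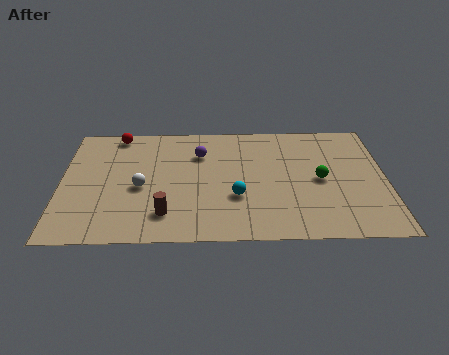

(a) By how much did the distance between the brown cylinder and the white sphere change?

+1.1

Before: roughly 1.2 units apart; after: 2.3. That's 1.1 units further apart.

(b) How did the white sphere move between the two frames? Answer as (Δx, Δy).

(-0.3, 1.1)

From the two frames, the white sphere sits at roughly (3.8, 2.8) before and (3.5, 3.9) after.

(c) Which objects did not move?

the purple sphere and the brown cylinder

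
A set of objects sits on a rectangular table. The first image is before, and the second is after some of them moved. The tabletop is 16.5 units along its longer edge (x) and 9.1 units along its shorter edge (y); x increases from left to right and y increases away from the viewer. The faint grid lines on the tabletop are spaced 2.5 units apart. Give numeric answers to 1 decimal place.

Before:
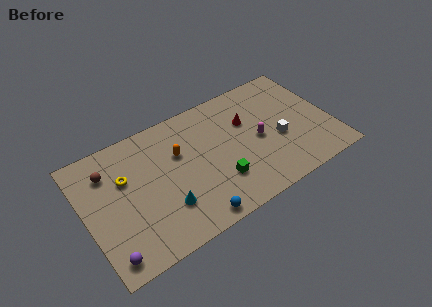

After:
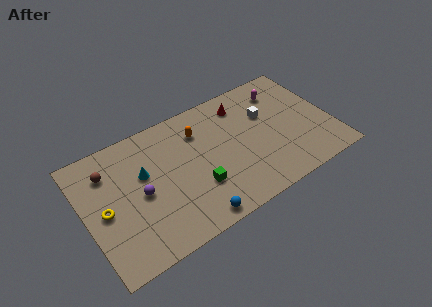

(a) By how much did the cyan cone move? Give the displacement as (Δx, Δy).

(-1.0, 3.0)

From the two frames, the cyan cone sits at roughly (5.0, 2.6) before and (4.0, 5.6) after.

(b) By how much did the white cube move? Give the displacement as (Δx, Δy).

(-0.5, 2.2)

The white cube started near (12.9, 3.7) and ended near (12.4, 5.9).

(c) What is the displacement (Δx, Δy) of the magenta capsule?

(2.1, 2.9)

From the two frames, the magenta capsule sits at roughly (11.6, 4.3) before and (13.7, 7.2) after.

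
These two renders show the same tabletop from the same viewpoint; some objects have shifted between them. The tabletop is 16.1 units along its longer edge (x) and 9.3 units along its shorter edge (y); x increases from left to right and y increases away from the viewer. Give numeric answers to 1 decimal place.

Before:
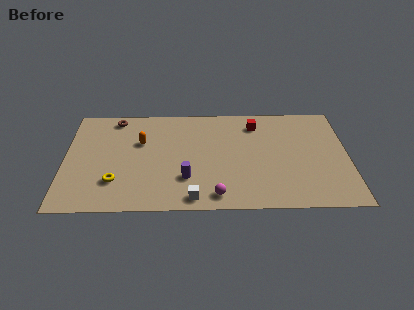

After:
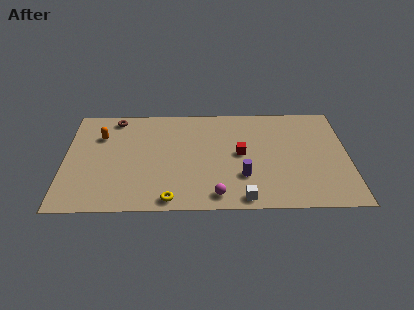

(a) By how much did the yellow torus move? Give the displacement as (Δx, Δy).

(3.1, -1.6)

From the two frames, the yellow torus sits at roughly (2.9, 2.5) before and (6.0, 0.9) after.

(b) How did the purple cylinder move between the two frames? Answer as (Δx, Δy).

(3.2, 0.1)

The purple cylinder was at about (6.9, 2.7) and moved to about (10.1, 2.8).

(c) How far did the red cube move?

2.8

The red cube moved from about (10.9, 7.5) to (10.0, 4.8), a distance of √(0.9² + 2.7²) ≈ 2.8.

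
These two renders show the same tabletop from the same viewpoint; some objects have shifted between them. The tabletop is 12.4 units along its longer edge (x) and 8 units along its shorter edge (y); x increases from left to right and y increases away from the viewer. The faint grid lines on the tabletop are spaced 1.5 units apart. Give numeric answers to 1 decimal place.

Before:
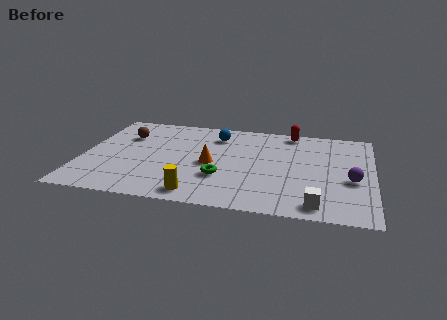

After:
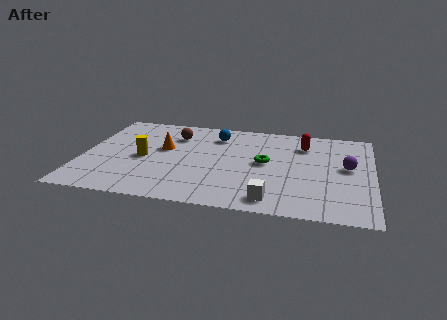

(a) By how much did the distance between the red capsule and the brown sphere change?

-1.7

The distance was about 7.3 in the first image and 5.6 in the second, so they moved 1.7 units closer together.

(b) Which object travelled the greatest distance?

the yellow cylinder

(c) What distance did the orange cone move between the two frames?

2.3

The orange cone was near (5.5, 3.7) before and (3.4, 4.7) after, so it travelled √(2.1² + 1.0²) ≈ 2.3 units.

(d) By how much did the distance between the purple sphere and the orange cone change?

+1.9

The distance was about 6.0 in the first image and 7.9 in the second, so they moved 1.9 units further apart.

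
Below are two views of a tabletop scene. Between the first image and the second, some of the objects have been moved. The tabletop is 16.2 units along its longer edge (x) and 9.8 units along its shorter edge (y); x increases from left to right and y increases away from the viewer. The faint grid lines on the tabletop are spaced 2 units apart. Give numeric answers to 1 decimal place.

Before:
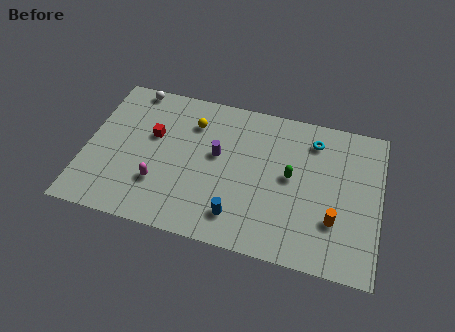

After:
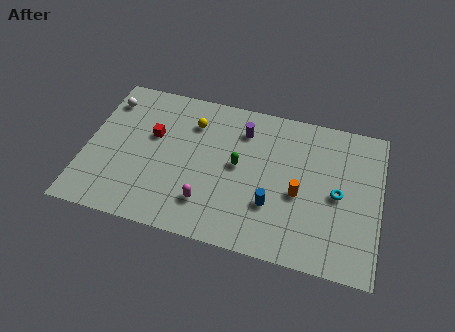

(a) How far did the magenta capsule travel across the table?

2.8

The magenta capsule was near (4.2, 2.9) before and (6.9, 2.3) after, so it travelled √(2.7² + 0.6²) ≈ 2.8 units.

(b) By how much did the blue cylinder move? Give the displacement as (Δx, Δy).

(1.8, 1.2)

The blue cylinder started near (8.6, 1.9) and ended near (10.4, 3.1).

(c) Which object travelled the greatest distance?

the cyan torus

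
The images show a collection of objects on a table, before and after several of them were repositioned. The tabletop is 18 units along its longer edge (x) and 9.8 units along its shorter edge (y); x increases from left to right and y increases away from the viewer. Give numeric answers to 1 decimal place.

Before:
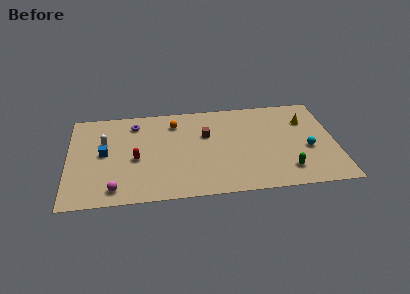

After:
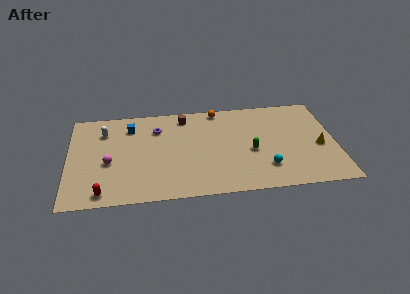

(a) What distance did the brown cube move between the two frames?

2.5

From (9.3, 6.3) to (7.9, 8.4), the brown cube covered √(1.4² + 2.1²) ≈ 2.5 units.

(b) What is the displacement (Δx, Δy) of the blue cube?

(1.8, 2.6)

The blue cube started near (2.4, 5.1) and ended near (4.2, 7.7).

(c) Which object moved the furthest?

the red capsule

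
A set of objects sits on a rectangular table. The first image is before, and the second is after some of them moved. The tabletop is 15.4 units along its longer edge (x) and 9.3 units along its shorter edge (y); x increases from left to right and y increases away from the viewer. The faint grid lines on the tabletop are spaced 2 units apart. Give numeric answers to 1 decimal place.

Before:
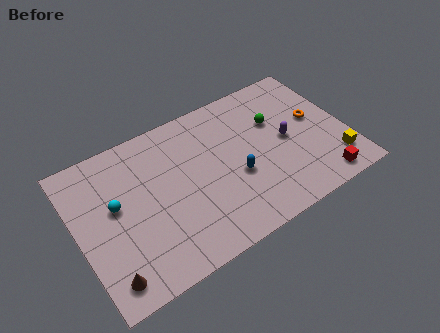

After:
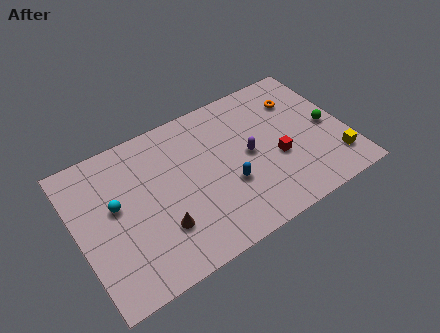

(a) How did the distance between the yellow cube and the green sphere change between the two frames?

-2.6

Before: roughly 5.0 units apart; after: 2.4. That's 2.6 units closer together.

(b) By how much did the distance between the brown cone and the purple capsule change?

-5.5

Before: roughly 11.3 units apart; after: 5.8. That's 5.5 units closer together.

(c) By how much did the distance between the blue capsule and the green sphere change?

+2.5

Before: roughly 3.6 units apart; after: 6.1. That's 2.5 units further apart.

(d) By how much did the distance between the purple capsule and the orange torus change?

+2.1

Before: roughly 1.9 units apart; after: 4.0. That's 2.1 units further apart.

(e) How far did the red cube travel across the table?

3.3

The red cube moved from about (13.4, 1.1) to (11.3, 3.7), a distance of √(2.1² + 2.6²) ≈ 3.3.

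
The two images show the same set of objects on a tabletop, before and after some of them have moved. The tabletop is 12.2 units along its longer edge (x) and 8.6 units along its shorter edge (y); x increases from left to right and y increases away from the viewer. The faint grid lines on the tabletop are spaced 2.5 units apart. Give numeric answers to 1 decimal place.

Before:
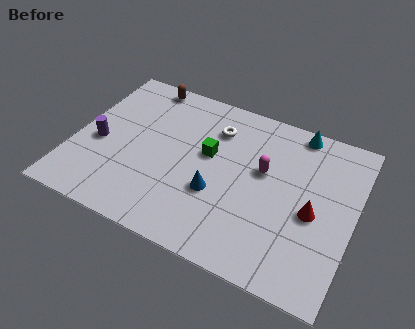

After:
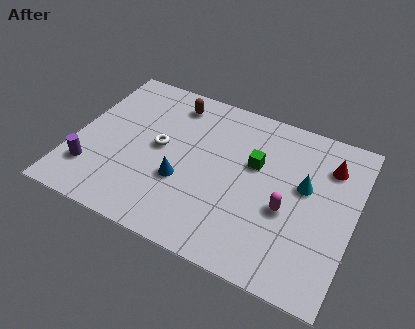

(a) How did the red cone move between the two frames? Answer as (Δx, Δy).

(0.4, 2.7)

The red cone was at about (10.5, 3.8) and moved to about (10.9, 6.5).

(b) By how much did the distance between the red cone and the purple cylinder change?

+1.4

Before: roughly 9.4 units apart; after: 10.8. That's 1.4 units further apart.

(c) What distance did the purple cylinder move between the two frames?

1.6

The purple cylinder moved from about (1.1, 3.7) to (1.0, 2.1), a distance of √(0.1² + 1.6²) ≈ 1.6.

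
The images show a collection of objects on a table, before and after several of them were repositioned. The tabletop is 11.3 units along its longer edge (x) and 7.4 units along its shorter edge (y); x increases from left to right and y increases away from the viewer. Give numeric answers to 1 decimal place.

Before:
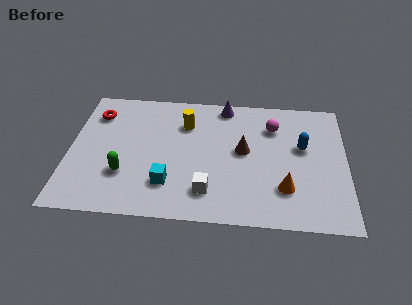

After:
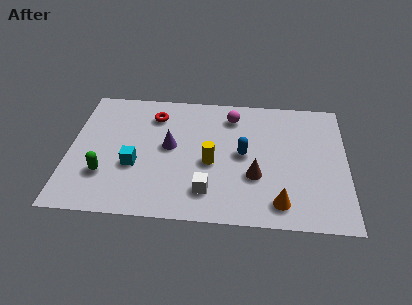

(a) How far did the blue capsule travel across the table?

2.5

From (9.5, 4.4) to (7.1, 3.8), the blue capsule covered √(2.4² + 0.6²) ≈ 2.5 units.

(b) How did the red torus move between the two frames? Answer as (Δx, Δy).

(2.4, 0.1)

The red torus was at about (1.0, 5.7) and moved to about (3.4, 5.8).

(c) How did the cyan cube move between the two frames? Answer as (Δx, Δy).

(-1.4, 0.9)

The cyan cube was at about (4.1, 1.9) and moved to about (2.7, 2.8).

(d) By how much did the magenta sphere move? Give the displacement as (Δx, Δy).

(-1.7, 0.5)

The magenta sphere started near (8.3, 5.5) and ended near (6.6, 6.0).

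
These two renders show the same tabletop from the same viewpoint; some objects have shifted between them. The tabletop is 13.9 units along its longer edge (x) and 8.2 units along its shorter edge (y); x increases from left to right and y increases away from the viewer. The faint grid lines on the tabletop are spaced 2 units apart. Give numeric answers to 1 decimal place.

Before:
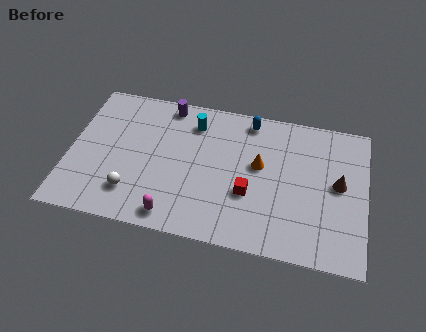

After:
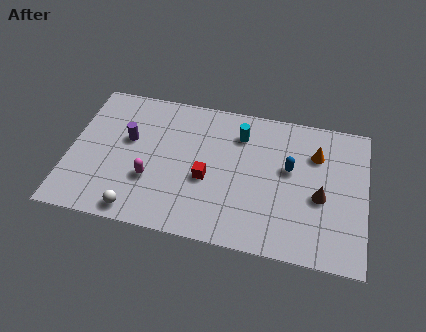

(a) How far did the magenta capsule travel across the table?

2.2

From (5.1, 1.0) to (3.9, 2.8), the magenta capsule covered √(1.2² + 1.8²) ≈ 2.2 units.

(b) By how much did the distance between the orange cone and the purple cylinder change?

+3.7

The distance was about 5.2 in the first image and 8.9 in the second, so they moved 3.7 units further apart.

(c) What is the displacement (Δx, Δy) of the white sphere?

(0.3, -1.0)

The white sphere started near (3.1, 1.9) and ended near (3.4, 0.9).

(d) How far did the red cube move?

2.0

The red cube was near (8.5, 3.0) before and (6.5, 3.4) after, so it travelled √(2.0² + 0.4²) ≈ 2.0 units.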